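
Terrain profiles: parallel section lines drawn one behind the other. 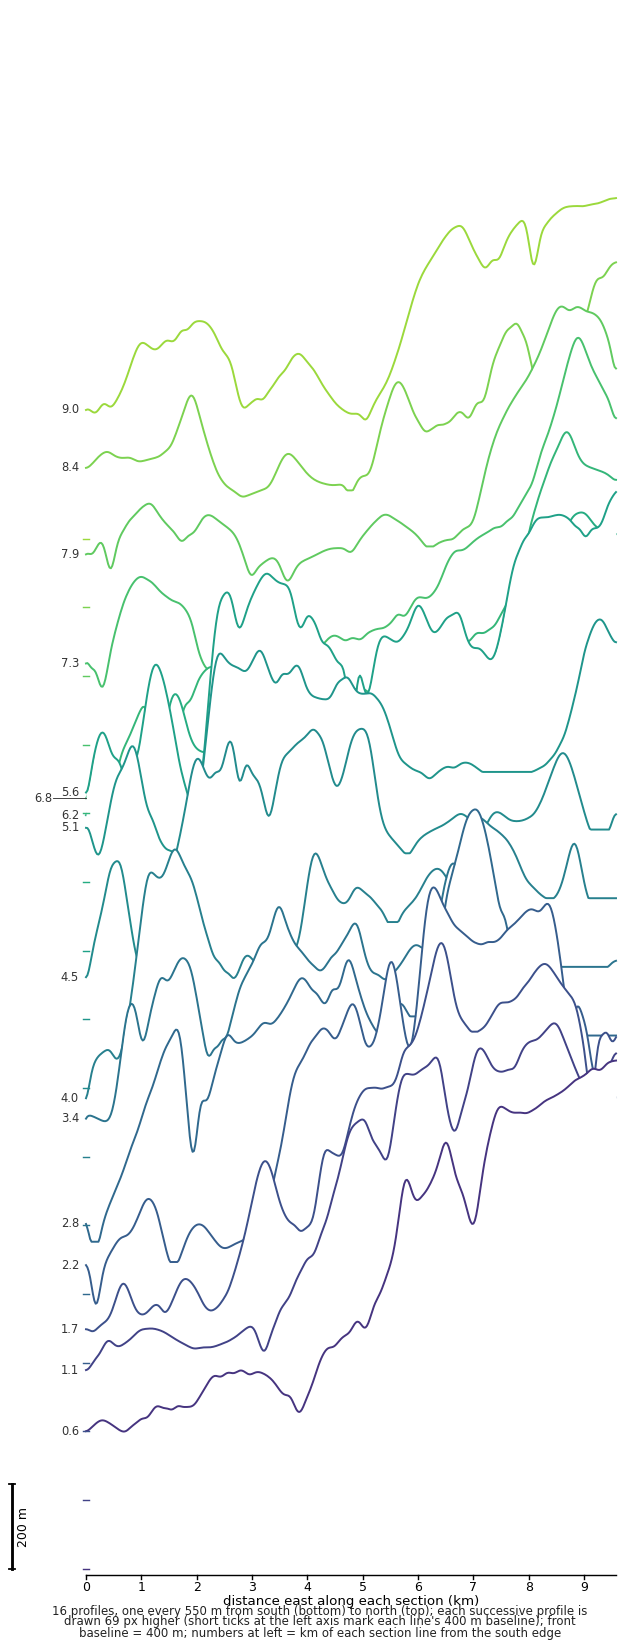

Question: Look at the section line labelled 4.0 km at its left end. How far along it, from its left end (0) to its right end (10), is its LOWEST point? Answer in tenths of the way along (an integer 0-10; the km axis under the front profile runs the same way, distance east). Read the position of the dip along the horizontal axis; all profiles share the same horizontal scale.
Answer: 0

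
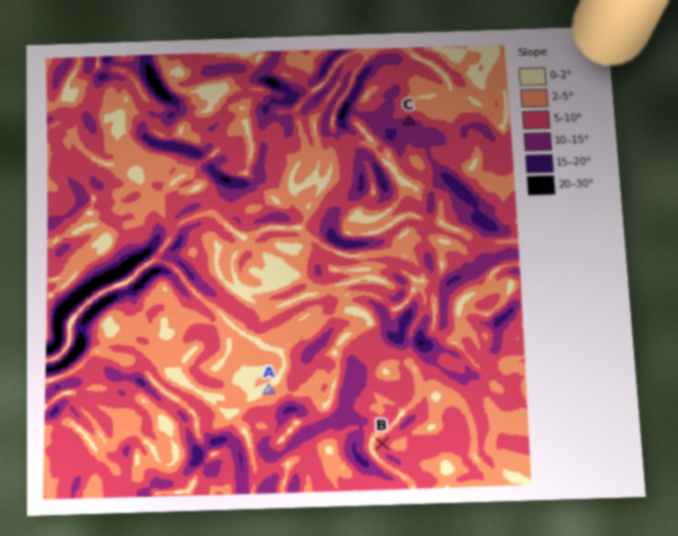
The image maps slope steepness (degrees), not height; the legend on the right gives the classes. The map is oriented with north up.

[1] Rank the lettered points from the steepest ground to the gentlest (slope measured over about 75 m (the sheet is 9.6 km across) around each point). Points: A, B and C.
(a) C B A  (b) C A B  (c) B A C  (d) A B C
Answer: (a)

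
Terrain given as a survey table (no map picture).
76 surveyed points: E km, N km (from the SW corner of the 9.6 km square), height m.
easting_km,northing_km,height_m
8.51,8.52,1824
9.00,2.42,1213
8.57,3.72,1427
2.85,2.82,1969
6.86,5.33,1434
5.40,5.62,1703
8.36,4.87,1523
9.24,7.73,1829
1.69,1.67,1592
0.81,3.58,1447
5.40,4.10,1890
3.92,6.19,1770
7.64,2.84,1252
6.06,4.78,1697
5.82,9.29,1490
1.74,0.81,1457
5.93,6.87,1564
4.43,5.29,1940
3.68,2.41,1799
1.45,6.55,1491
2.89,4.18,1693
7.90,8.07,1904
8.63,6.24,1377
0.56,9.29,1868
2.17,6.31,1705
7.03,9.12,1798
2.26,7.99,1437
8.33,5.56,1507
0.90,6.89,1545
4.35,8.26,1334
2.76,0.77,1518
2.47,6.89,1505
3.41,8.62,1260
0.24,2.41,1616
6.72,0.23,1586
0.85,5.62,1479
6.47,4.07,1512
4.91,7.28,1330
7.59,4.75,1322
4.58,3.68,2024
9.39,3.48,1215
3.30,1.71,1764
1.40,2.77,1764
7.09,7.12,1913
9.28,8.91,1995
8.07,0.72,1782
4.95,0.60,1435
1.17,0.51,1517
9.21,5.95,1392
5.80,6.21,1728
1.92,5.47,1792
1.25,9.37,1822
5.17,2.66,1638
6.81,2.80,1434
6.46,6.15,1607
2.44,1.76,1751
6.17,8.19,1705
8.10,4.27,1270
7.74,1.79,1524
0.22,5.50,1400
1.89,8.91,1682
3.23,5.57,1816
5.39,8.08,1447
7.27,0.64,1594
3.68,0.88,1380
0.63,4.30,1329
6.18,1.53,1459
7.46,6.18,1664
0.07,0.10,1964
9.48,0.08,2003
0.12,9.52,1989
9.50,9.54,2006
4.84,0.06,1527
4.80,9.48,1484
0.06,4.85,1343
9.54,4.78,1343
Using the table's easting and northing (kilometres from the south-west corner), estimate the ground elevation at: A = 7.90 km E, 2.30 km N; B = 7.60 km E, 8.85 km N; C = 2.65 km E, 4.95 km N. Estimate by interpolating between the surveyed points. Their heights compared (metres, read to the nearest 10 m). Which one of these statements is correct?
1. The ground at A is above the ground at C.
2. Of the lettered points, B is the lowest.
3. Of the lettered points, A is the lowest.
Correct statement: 3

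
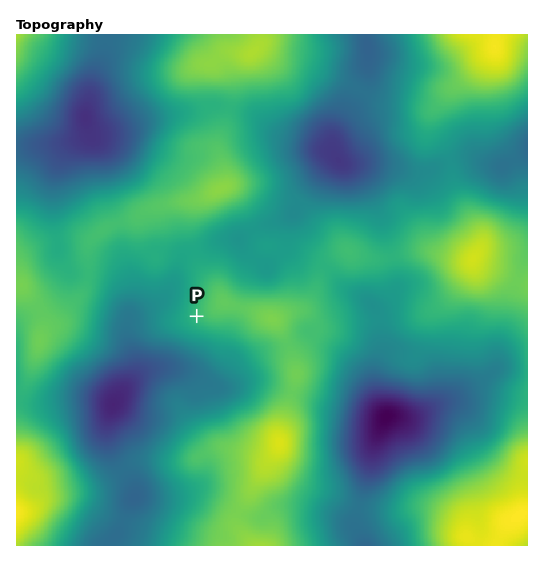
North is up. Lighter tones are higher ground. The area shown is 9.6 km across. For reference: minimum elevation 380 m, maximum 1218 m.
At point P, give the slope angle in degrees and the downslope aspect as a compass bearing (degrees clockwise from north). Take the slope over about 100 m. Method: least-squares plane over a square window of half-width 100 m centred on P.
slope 14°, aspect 251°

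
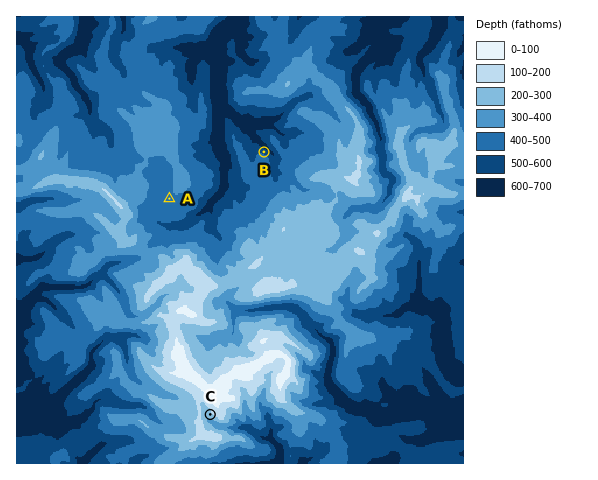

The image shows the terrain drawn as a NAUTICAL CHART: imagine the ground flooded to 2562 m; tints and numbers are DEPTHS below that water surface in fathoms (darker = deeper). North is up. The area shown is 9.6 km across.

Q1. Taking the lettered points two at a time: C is higher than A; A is higher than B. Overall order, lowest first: B A C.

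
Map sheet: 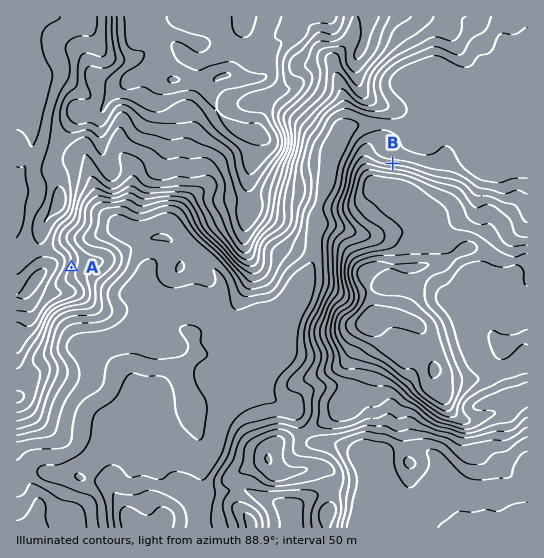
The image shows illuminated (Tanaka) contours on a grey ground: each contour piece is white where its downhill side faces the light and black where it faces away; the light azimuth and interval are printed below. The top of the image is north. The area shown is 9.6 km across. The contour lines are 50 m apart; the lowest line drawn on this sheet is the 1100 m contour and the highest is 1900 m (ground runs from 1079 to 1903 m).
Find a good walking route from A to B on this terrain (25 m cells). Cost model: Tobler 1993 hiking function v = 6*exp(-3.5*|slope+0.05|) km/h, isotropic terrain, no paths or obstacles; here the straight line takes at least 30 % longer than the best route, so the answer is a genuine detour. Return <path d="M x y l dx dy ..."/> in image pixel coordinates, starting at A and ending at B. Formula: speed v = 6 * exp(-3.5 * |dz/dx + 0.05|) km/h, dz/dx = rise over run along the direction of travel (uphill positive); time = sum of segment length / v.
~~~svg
<path d="M71 267l4-4 30-14 24 0 5-3 61 0 24 12 24 24 6 3 6 0 11-6 4-4 8-16 19-18 14-30 6-5 5-3 16-16 11-21 9-9 5-3 3 0 19 9 8 0"/>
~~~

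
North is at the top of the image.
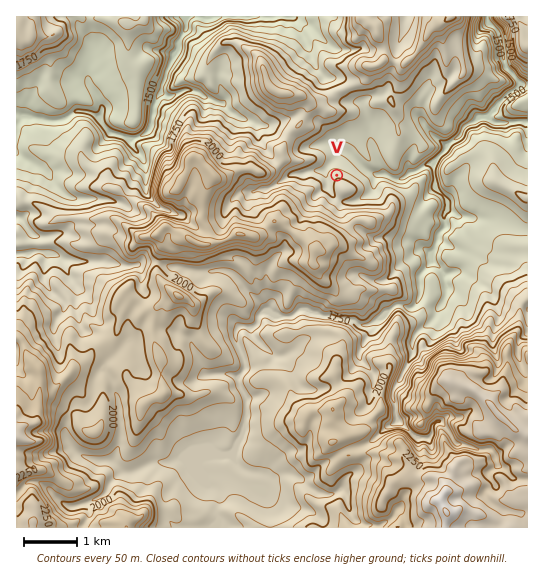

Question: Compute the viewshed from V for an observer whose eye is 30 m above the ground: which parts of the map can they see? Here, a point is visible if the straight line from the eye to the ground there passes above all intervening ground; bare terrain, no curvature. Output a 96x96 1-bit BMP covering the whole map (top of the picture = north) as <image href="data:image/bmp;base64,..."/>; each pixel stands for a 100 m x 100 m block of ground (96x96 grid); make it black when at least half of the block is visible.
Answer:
<image width="96" height="96" href="data:image/bmp;base64,Qk2+BAAAAAAAAD4AAAAoAAAAYAAAAGAAAAABAAEAAAAAAIAEAAATCwAAEwsAAAIAAAAAAAAA////AAAAAAAAAAAAAAAAAAAAAAAAAAAAAAAAAAAAAAAAAAAAAAAAAAAAAAAAAAAAAAAAAAAAAAAAAAAAAAAAAAAAAAAAAAAAAAAAAAAAAAAAAAAAAAAAAAAAAAAAAAAAAAAAAAAAAAAAAAAAAAAAAAAAAAAAAAAAAAAAAAAAAAAAAAAAAAAAAAAAAAAAAAAAAAAAAAAAAAAAAAAAAAAAAAAAAAAAAAAAAAAAAAAAAAAAAAAAAAAAAAAAAAAAAAAAAAAAAAAAAAAAAAAAAAAAAAAAAAAAAAAAAAAAAAAAAAAAAAAAAAAAAAAAAAAAAAAAAAAAAAAAAAAAAAAAAAAAAAAAAAAAAAAAAAAAAAAAAAAAAAAAAAAAAAAAAAAAAAAAAAAAAAAAAAAAAAAAAAAAAAAAAAAAAAAAAAAAAAAAAAAAAAAAAAAAAAAAAAAAAAAAAAAAAAAAAAAAAAAAAAAAAAAAAAAAAAAAAAAAAAAAAAAAAAAAAAAAAAAAAAAAAAAAAAAAAAAAAAAAAAAAAAAAAAAAAAAAAAAAAAAAAAAAAAAAAAAAAAAAAAAAAAAAAAAAAAAAAAAAAAAAAAAAAAAAAAAAAAAAAAAAAAAAAAAAAAAAAAAAAAAAAAAAAAAAAAAAAAAAAAAAAAAAAAAAAAAAAAAAAAAAAAAAAAAAAAAAAAAAAAAAAAAAAAAAAAAAAAAAAAAAAAAAAAAAAAAAAAAAAAAAAAAAAAAAAAAAAAAAAAAAAAAAAAAAAAAAAAAAAAAAAAAAAAAAAAAAAAAAAAAAAAAAAAAAAAAAAAAAAAAAAAAAAAAAAAAAAAAAAAAAAAAAAAAAAAAAAAAAAAAAAAAAAAAAAAAAAAAAAAAAAAAAAAAAAAAAAAAAjgAAAAAAAAAAAAAJngAAAAAAAAAAAAAZfAAAAAMAAAAAAAAv/gAAAB8AAAAAAAB///AAAH8AAAAAEAAf+HwAAf8AAAAAHAA/8A4AD/8AAAAAHgA/8AYAH/8AAAAAD8A/4A4AH/4AAAAAD+A/4A5gP/wAAAAAA8Ef/gxgv+AAAAAABwP5/4xwn8AAAAAAAAP//x8Jj8AAAAAAAAf//34Bz8AAAAAAAA4//+4A/8AAAAAAAAgx/+4Af4AAAAAAAAAwf/4YP4AAAAAAAAA4f/8YH4AAAAAAAAA///8QBwAAAAAAAAAf//8ABwAAAAAAAAAP//8AgAAAAAAAAAAH//8BAAAAAAAAAAAD//+DAAAAAAAAAAAD//8GAAcAAAAAAAADwH8GAA8AAAAAAAB/AH4GAA8AAAAAAAD+AGwHAAcAAAAAAAHgB/wHgAEAAAAAAAAAA//HwAAAAAAAAAAAAP/D+CAAAAAAAAAAAf/D8AAAAAAAAAAAA//D8AEAAAAAAAAAA//jsAMAAAAAAAAAAAb/sAMAAAAAAAAAAAAfkAcAAAAAAAAAAAAPgAcAAAAAAAAAAAAPgAcAAAAAAAAAAAAPAAIAAAAAAAAAAAADgAIAAAAAAAAAAYADwAIAAAAAAAAAA8AB8AYAAAAAAAAAA4AAYAQ="/>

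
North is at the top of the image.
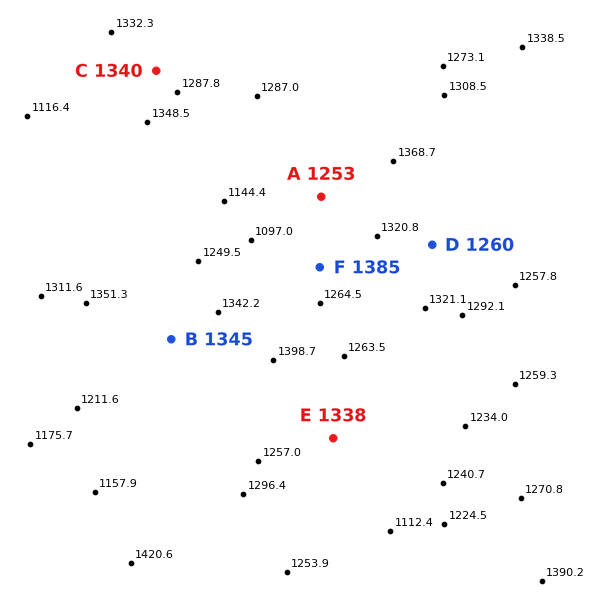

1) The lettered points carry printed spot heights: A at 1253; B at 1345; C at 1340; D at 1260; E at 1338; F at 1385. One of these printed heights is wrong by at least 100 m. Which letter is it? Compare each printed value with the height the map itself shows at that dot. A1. F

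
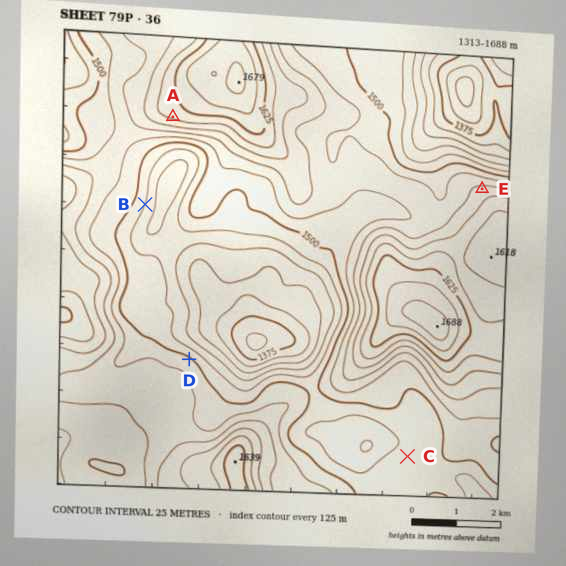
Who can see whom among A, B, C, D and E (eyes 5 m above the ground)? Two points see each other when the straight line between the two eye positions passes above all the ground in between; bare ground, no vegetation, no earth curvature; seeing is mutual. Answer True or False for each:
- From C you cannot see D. True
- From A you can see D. True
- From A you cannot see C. True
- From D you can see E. False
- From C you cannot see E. True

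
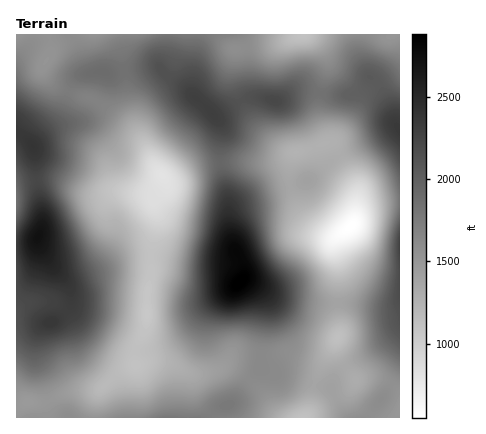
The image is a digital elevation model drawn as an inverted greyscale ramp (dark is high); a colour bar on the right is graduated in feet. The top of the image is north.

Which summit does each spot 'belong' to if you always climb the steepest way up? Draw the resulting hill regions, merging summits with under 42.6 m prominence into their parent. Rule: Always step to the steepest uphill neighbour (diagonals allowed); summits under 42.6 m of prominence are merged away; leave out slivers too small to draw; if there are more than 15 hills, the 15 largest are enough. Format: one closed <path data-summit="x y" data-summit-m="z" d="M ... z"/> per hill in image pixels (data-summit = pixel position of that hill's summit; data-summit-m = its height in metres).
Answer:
<path data-summit="240 282" data-summit-m="879" d="M330 142l-22 8-14 2-20 10-58 1-22 5-22 12-8-2 1 8-11 14 3 24-6 26 0 26-4 16 0 30-12 28 1 15 12-4 10 0 38 13 30-7 6 1 18 12 34 38 116 0 0-26-12-10-10-4-22 2-14-18-5-12-1-8 4-10 0-10-2-8 0-48-4-14 0-12 20-18 3-34-12-24z"/><path data-summit="38 238" data-summit-m="827" d="M50 179l-34 5 0 224 10-6 18 1 26-11 30-3 18-16 18-9 0-18 8-14 3-10 0-30 4-16 0-26 6-26-3-18 2-10-6-2-30-3-24 3-10-2-22-10z"/><path data-summit="212 114" data-summit-m="704" d="M306 34l-190 0 6 22 5 42 6 22 26 52 7 7 6 1 22-12 10-3 22-3 48 0 20-10 14-2 18-7 0-7-7-22 0-16 8-28 0-10-9-16z"/><path data-summit="32 146" data-summit-m="732" d="M48 34l-32 0 0 150 34-5 12 2 24 11 10 2 24-3 38 4 6-7 1-8-31-50-36-28-34-12-8-4-11-10-3-8 9-16z"/><path data-summit="400 130" data-summit-m="718" d="M400 34l-94 0 12 10 9 16 0 10-8 28 0 16 7 22 0 6 4 0 5 4 20 36 2 6-1 31 2-5 12-9 30-5z"/><path data-summit="400 246" data-summit-m="695" d="M400 201l-18 1-18 6-6 6-5 10-19 16 0 12 4 14 0 48 2 8 0 10-4 10 2 12 18 26 22-2 10 4 12 9z"/><path data-summit="168 418" data-summit-m="545" d="M158 361l-10 0-16 5-18 10-16 18-3 24 188 0-33-38-18-12-6-1-30 7z"/>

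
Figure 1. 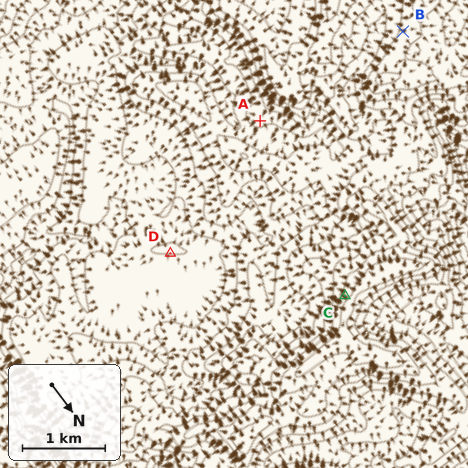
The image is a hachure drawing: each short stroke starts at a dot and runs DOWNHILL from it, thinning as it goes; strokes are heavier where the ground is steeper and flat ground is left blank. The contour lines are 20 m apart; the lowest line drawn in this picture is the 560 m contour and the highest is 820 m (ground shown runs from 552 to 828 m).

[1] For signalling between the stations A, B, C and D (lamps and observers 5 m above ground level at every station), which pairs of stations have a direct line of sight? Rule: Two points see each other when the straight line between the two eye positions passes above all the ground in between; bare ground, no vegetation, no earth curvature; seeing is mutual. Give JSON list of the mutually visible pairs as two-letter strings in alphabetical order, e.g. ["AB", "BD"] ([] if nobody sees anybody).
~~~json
["AC", "CD"]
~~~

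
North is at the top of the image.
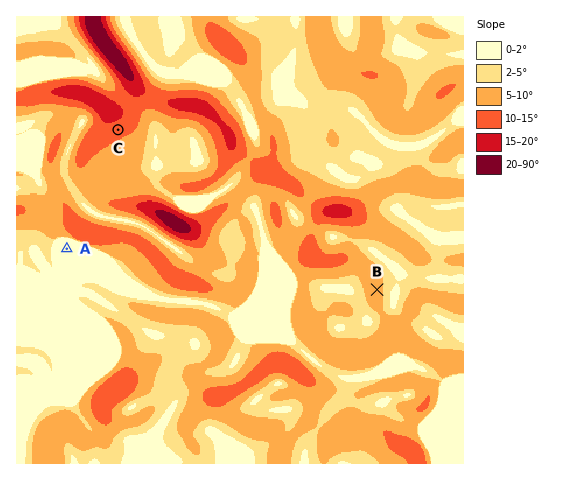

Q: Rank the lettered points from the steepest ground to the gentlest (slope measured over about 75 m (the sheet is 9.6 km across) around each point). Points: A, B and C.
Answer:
C B A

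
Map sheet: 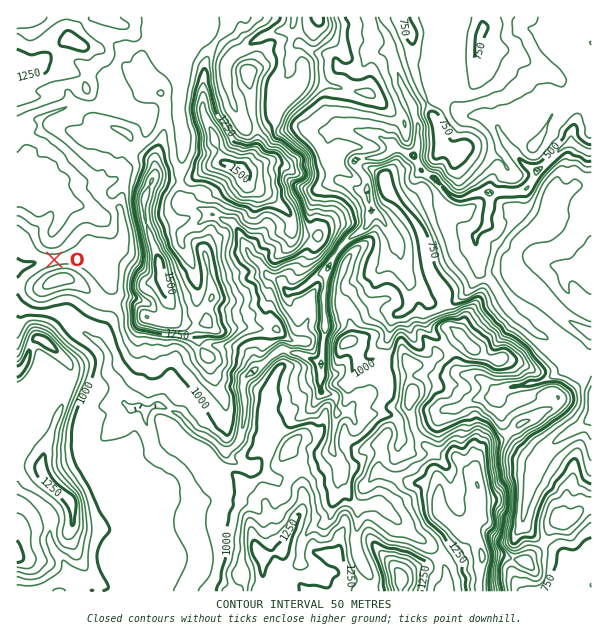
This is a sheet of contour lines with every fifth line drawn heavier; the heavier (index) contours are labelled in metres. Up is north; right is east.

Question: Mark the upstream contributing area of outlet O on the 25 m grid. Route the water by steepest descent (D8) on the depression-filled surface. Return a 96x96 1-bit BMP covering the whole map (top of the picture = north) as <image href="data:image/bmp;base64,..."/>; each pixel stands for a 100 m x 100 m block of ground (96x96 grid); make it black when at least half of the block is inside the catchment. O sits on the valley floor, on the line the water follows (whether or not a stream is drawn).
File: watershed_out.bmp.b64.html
<image width="96" height="96" href="data:image/bmp;base64,Qk2+BAAAAAAAAD4AAAAoAAAAYAAAAGAAAAABAAEAAAAAAIAEAAATCwAAEwsAAAIAAAAAAAAA////AAAAAAAAAAAAAAAAAAAAAAAAAAAAAAAAAAAAAAAAAAAAAAAAAAAAAAAAAAAAAAAAAAAAAAAAAAAAAAAAAAAAAAAAAAAAAAAAAAAAAAAAAAAAAAAAAAAAAAAAAAAAAAAAAAAAAAAAAAAAAAAAAAAAAAAAAAAAAAAAAAAAAAAAAAAAAAAAAAAAAAAAAAAAAAAAAAAAAAAAAAAAAAAAAAAAAAAAAAAAAAAAAAAAAAAAAAAAAAAAAAAAAAAAAAAAAAAAAAAAAAAAAAAAAAAAAAAAAAAAAAAAAAAAAAAAAAAAAAAAAAAAAAAAAAAAAAAAAAAAAAAAAAAAAAAAAAAAAAAAAAAAAAAAAAAAAAAAAAAAAAAAAAAAAAAAAAAAAAAAAAAAAAAAAAAAAAAAAAAAAAAAAAAAAAAAAAAAAAAAAAAAAAAAAAAAAAAAAAAAAAAAAAAAAAAAAAAAAAAAAAAAAAAAAAAAAAAAAAAAAAAAAAAAAAAAAAAAAAAAAAAAAAAAAAAAAAAAAAAAAAAAAAAAAAAAAAAAAAAAAAAAAAAAAAAAAAAAAAAAAAAAAAAAAAAAAAAAAAAAAAAAAAAAAAAAAAAAAAAAAAAAAAAAAAAAAAAAAAAAAAAAAAAAAAAAAAAAAAAAAAAAAAAAAAAAAAAAAAAAAAAAAAAAAAAAAAAAAAAAAAAAAAAAAAAAAAAAAAAAAAAAAAAAAAAAAAAAAAAAAAAAAAAAAAHAAAAAAAAAAAAAAAfAAAAAAAAAAAAAAA/AAAAAAAAAAAAAA//AAAAAAAAAAAAAB/+AAAAAAAAAAAAAD/+AAAAAAAAAAAAAP/8AAAAAAAAAAAAB//8AAAAAAAAAAAAD//8AAAAAAAAAAAAD//8AAAAAAAAAAAAD//8AAAAAAAAAAAAD//4AAAAAAAAAAAAD//4AAAAAAAAAAAAD//4AAAAAAAAAAAAD//wAAAAAAAAAAAAD//wAAAAAAAAAAAAB//wAAAAAAAAAAAAB//wAAAAAAAAAAAAA//gAAAAAAAAAAAAA//gAAAAAAAAAAAAB//gAAAAAAAAAAAAB//wAAAAAAAAAAAD///wAAAAAAAAAAAD///4AAAAAAAAAAAD///4AAAAAAAAAAAD///4AAAAAAAAAAAD///4AAAAAAAAAAAD///4AAAAAAAAAAAD///8AAAAAAAAAAAD///8AAAAAAAAAAAD///8AAAAAAAAAAAD///+AAAAAAAAAAAD///+AAAAAAAAAAAD///+AAAAAAAAAAAD///+AAAAAAAAAAAD///+AAAAAAAAAAAD///+AAAAAAAAAAAD///8AAAAAAAAAAAD///4AAAAAAAAAAAD///4AAAAAAAAAAAD///wAAAAAAAAAAAD///gAAAAAAAAAAAD///gAAAAAAAAAAAAP//gAAAAAAAAAAAAD//gAAAAAAAAAAAAB//gAAAAAAAAAAAAA//AAAAAAAAAAAAAAf/AAAAAAAAAAAAAAP+AAAAAAAAAAAAAAH8AAAAAAAAAAAAAADgAAAAAAAAAAAAA="/>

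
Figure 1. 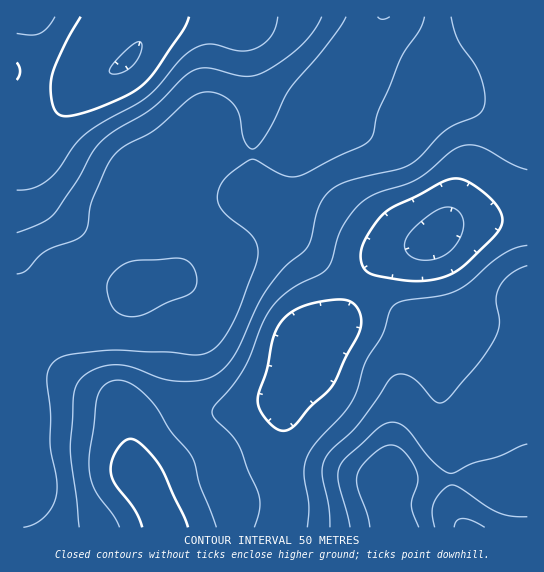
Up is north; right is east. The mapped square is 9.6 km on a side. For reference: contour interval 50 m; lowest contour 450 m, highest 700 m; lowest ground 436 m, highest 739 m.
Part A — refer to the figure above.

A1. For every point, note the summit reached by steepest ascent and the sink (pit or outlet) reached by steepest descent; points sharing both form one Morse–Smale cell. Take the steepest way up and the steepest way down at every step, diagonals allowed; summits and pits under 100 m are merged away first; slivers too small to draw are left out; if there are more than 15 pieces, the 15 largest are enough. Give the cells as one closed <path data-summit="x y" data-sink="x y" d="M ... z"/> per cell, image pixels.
<path data-summit="145 283" data-sink="439 235" d="M527 16l-145 0-14 22-21 25-7 15-9 36-12 19-12 10-24 9-40 3-21-4-27-11-25 27-11 6-26 9-16 27-1 24 9 32 18 20-20 14-68 34-21 8-18-2 1 189 271-1 1-28-8-36 2-64 29-58 19-12 8-7 28-49 10-12 12-8 9-4 33-6 18-18 12-4 67-2z"/><path data-summit="389 474" data-sink="439 235" d="M527 220l-66 1-12 4-18 18-33 6-9 4-12 8-10 12-28 49-8 7-19 12-29 58-2 64 8 36 0 29 239-1z"/><path data-summit="145 283" data-sink="127 61" d="M381 16l-230 0-6 17-12 21-12 13-39 18-19 22-23 35-10 10-14 3 0 183 7 3 11 0 12-4 77-38 20-14-18-20-9-32 1-24 18-29 18-4 17-9 25-27 38 13 28 2 29-4 23-12 18-25 9-36 7-15 21-25z"/><path data-summit="389 474" data-sink="127 61" d="M150 16l-134 1 1 138 13-3 10-10 23-35 19-22 39-18 12-13 12-21z"/>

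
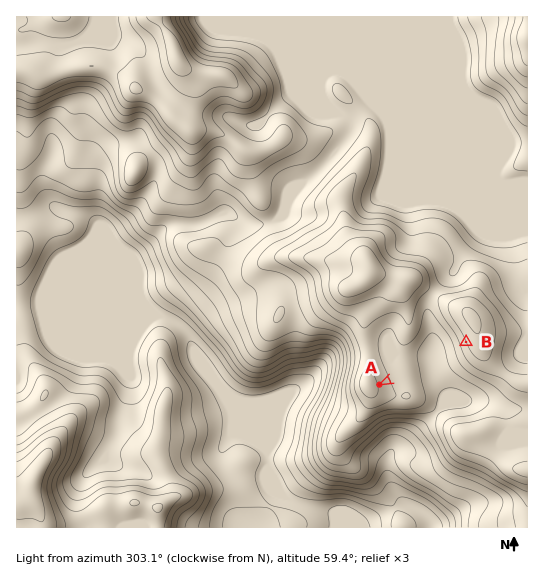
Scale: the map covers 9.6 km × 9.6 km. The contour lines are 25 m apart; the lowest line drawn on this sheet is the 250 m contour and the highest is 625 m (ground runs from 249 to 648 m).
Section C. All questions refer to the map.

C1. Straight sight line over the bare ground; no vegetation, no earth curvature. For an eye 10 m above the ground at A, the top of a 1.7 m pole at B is visible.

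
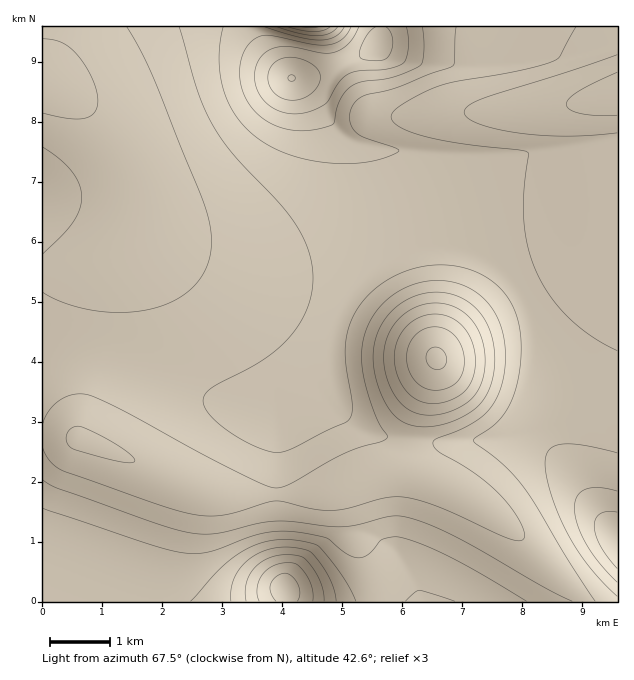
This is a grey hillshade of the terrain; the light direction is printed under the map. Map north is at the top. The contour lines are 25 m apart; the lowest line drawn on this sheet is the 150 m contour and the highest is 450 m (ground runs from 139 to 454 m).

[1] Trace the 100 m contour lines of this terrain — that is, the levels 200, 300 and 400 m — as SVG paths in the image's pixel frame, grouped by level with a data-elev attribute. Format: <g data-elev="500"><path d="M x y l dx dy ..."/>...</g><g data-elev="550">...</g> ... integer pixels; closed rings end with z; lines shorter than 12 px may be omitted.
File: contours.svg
<g data-elev="200"><path d="M246 601l0-18 3-7 5-8 7-6 8-4 18-3 15 2 9 8 10 18 3 18"/><path d="M292 100l-9-2-8-4-5-7-2-8 1-7 4-8 6-4 8-3 11 1 12 5 7 6 3 7-2 9-6 8-10 6z"/><path d="M386 27l5 6 2 7-1 9-4 8-4 3-5 1-17-2-3-4 2-9 7-13 8-6"/></g><g data-elev="300"><path d="M595 601l-27-40-32-55-13-20-20-21-30-24 2-3 22-15 12-17 8-24 4-28-2-27-7-23-14-18-19-13-15-5-13-3-15 0-17 2-15 5-15 7-13 9-11 10-13 20-6 19 0 24 6 47-1 9-6 6-55 26-15 4-16-5-20-10-20-14-11-12-4-6-1-6 1-4 4-5 9-6 33-17 16-10 16-13 13-14 9-15 6-15 3-15 0-15-6-24-13-25-17-21-44-47-22-31-14-33-18-63"/><path d="M43 480l15 8 91 33 29 9 19 4 23-1 36-9 16-3 18 0 51 6 17-2 33-9 16 1 21 7 27 13 87 49 30 15"/><path d="M277 27l22 6 18 3 12-3 9-6"/><path d="M576 27l-15 28-5 5-32 10-67 11-20 6-17 7-21 12-6 6-2 6 4 6 8 5 24 8 37 7 54 6 10 3-4 39 0 28 4 27 9 26 14 24 18 21 23 18 25 15"/></g><g data-elev="400"><path d="M428 403l17-1 16-8 9-10 5-15-1-20-7-17-12-12-15-6-15 1-15 8-10 13-5 15 1 18 7 17 10 11z"/></g>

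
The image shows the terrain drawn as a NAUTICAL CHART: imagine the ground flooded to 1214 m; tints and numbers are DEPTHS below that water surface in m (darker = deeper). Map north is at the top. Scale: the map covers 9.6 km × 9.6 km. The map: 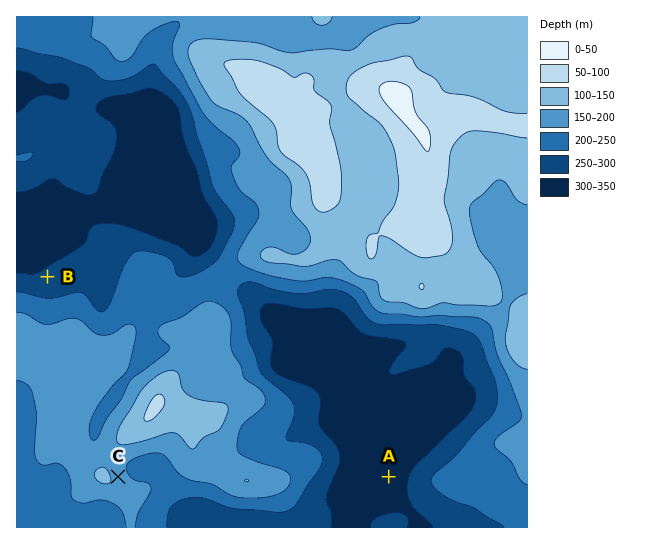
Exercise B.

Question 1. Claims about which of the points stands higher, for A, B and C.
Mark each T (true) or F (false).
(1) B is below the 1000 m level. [T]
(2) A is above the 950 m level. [F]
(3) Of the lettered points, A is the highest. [F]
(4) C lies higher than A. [T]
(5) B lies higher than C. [F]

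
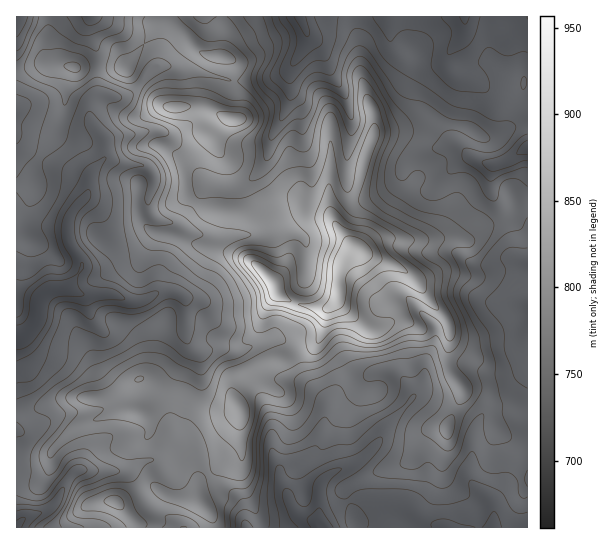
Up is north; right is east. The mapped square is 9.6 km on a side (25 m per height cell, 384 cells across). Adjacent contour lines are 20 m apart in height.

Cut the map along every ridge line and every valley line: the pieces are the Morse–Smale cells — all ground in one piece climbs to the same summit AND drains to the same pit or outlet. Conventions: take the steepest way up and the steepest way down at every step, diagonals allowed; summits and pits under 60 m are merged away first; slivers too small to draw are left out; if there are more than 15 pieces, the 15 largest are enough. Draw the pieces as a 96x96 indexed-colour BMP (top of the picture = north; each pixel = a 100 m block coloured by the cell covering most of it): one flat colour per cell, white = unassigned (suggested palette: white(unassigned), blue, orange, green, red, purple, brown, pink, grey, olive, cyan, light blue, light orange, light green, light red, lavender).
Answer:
<image width="96" height="96" href="data:image/bmp;base64,Qk12EgAAAAAAAHYAAAAoAAAAYAAAAGAAAAABAAQAAAAAAAASAAATCwAAEwsAABAAAAAAAAAA////ALR3HwAOf/8ALKAsACgn1gC9Z5QAS1aMAMJ34wB/f38AIr28AM++FwDox64AeLv/AIrfmACWmP8A1bDFAEREREREREREREREVVVVVVVVVVIiIiIiIiIiIiIiIiIiIiIiIiIiIiIiIiIiIiIiIkREREREREREREREVVVVVVVVVVIiIiIiIiIiIiIiIiIiIiIiIiIiIiIiIiIiIiIiIkRERERERERERERFVVVVVVVVVSIiIiIiIiIiIiIiIiIiIiIiIiIiIiIiIiIiIiIiIkRERERERERERERVVVVVVVVVVSIiIiIiIiIiIiIiIiIiIiIiIiIiIiIiIiIiIiIiIkREREREREREREVVVVVVVVVVUiIiIiIiIiIiIiIiIiIiIiIiIiIiIiIiIiIiIiIiIkRERERERERERERVVVVVVUREIiIiIiIiIiIiIiIiIiIiIiIiIiIiIiIiIiIiIiIiIkREREREREREREREVVVUREREIiIiIiIiIiIiIiIiIiIiIiIiIiIiIiIiIiIiIiIiIkRERERERERERERERFVEREREIiIiIiIiIiIiIiIiIiIiIiIiIiIiIiIiIiIiIiIiIkREREREREREREREREREREREIiIiIiIiIiIiIiIiIiIiIiIiIiIiIiIiIiIiIiIiIkREREREREREREREREREREREQiIiIiIiIiIiIiIiIiIiIiIiIiIiIiIiIiIiIiIiIhERFERERERERERERERERERERCIiIiIiIiIiIiIiIiIiIiIiIiIiIiIiIiIiIiIiIhEREUREREREREREREREREREREQiIiIiIiIiIiIiIiIiIiIiIiIiIiIiIiIiIiIiIhEREURERERERERERERERERERERCIiIiIiIiIiIiIiIiIiIiIiIiIiIiIiIiIiIiIhERERRERERERERERERERERERERERCIiIiIiIiIiIiIiIiIiIiIiIiIiIiIiIiIiIhERERRERERERERERERERERERERERCIiIiIiIiIiIiIiIiIiIiIiIiIiIiIiIiIiIhERERFERERERERERERERERERERERCIiIiIiIiIiIiIiIiIiIiIiIiIiIiIiIiIiIhEREREURERERERERERERERERERERCIiIiIiIiIiIiIiIiIiIiIiIiIiIiIiIiIiIhERERERRERERERERERERERERERERCIiIiIiIiIiIiIiIiIiIiIiIiIiIiIiIiIiIhERERERFERERERERERERERERERERCIiIiIiIiIiIiIiIiIiIiIiIiIiIiIiIiIiIhERERERERRERERERERERERERERERCIiIiIiIiIiIiIiIiIiIiIiIiIiIiIiIiIiIhEREREREREURERERERERERERERERCIiIiIiIiIiIiIiIiIiIiIiIiIiIiIiIiIiIhEREREREREREURERERERERERERERCIiIiIiIiIiIiIiIiIiIiIiIiIiIiIiIiIiIhERERERERERERERFEREREREREQRFCIiIiIiIiIiIiIiIiIiIiIiIiIiIiIiIiIiIhERERERERERERERFEREREREEREREiIiIiIiIiIiIiIiIiIiIiIiIiIiIiIiIiIiIhERERERERERERERFERERERBEREREiIiIiIiIiIiIiIiIiIiIiIiIiIiIiIiIiIiIhERERERERERERERFEREQREREREREiIiIiIiIiIiIiIiIiIiIiIiIiIiIiIiIiIiIhERERERERERERERFERBEREREREREiIiIiIiIiIiIiIiIiIiIiIiIiIiIiIiIiIiIhERERERERERERERFEEREREREREREiIiIiIiIiIiIiIiIiIiIiIiIiIiIiIiIiIiIhERERERERERERERERERERERERERESIiIiIiIiIiIiIiIiIiIiIiIiIiIiIiIiIiIhEREREREREREREREREREREREREREREiIiIiIiIiIiIiIiIiIiIiIiIiIiIiIiIiIhERERERERERERERERERERERERERERERIiIiIiIiIiIiIiIiIiIiIiIiIiIiIiIiIhERERERERERERERERERERERERERERERESIiIiIiIiIiIiIiIiIiIiIiIiIiIiIiIhEREREREREREREREREREREREREREREREREREiIiIiIiIiIiIiIiIiIiIiIiIiIiIhERERERERERERERERERERERERERERERERERERIiIiIiIiIiIiIiIiIiIiIiIiIiIhEREREREREREREREREREREREREREREREREREREiIiIiIiIiIiIiIiIiIiIiIiIiIhERERERERERERERERERERERERERERERERERERESIiIiIiIiIiIiIiIiIiIiIiIiIhERERERERERERERERERERERERERERERERERERESIiIiIiIiIiIiIiIiIiIiIiIiIhERERERERERERERERERERERERERERERERERERERIiIiIiIiIiIiIiIiIiIiIiIiIhERERERERERERERERERERERERERERERERERERERIiIiIiIiIiIiIiIiIiIiIiIiIhERERERERERERERERERERERERERERERERERERERIiIiIiIiIiIiIiIiIiIiIiIiIhERERERERERERERERERERERERERERERERERERERIiIiIiIiIiIiIiIiIiIiIiIiIhEREREREREREREREREREREREREREREREREREREREiIiIiIiIiIiIiIiIiIiIiIiIhERERERERERERERERERERERERERERERERERERERESIiIiIiIiIiIiIiIiIiIiIiIhERERERERERERERERERERERERERERERERERERERESIiIiIiIiIiIiIiIiIiIiIiIhERERERERERERERERERERERERERERERERERERERERIiIiIiIiIiIiIiIiIiIiIiIhERERERERERERERERERERERERERERERERERERERERIiIiIiIiIiIiIiIiIiIiIiIhERERERERERERERERERERERERERERERERERERERERIiIiIiIiIiIiIiIiIiIiIiIhERERERERERERERERERERERERERERERERERERERERIiIiIiIiIiIiIiIiIiIiIiIhERERERERERERERERERERERERERERERERERERERERIiIiIiIiIiIiIiIiIiIiIiIhERERERERERERERERERERERERERERERERERERERERIiIiIiIiIiIiIiIiIiIiIiIhEREREREREREREREREREREREREREREREREREREREREiIiIiIiIiIiIiIiIiIiIiIhEREREREREREREREREREREREREREREREREREREREREiIiIiIiIiIiIiIiIiIiIiIhERERERERERERERERERERERERERERERERERERERERETMyIiIiIiIiIiIiIiIiIiIhEREREREREREREREREREREREREREREREREREREREREzMzIiIiIiIiIiIiIiIiIiIhEREREREREREREREREREREREREREREREREREREREREzMzMzMzMzMzMyMzIiIiIiIhERERERERERERERERERERERERERERERERERERERERMzMzMzMzMzMzMzMzMyIiIiIhERERERERERERERERERERERERERERERERERERERETMzMzMzMzMzMzMzMzMzIiIiIhERERERERERERERERERERERERERERERERERERERETMzMzMzMzMzMzMzMzMzMyIiIhEREREREREREREREREREREREREREREREREREREzMzMzMzMzMzMzMzMzMzMzMzMiIhERERERERERERERERERERERERMzMzMRERERETMzMzMzMzMzMzMzMzMzMzMzMzMiIhERERERERERERERERERERERMzMzMzMzEREREzMzMzMzMzMzMzMzMzMzMzMzMzMyIhERERERERERERERERERERETMzMzMzMzMzEREzMzMzMzMzMzMzMzMzMzMzMzMzMzIhEREREREREREREREREREREzMzMzMzMzMzMzMzMzMzMzMzMzMzMzMzMzMzMzMzMzMxEREREREREREREREREREREzMzMzMzMzMzMzMzMzMzMzMzMzMzMzMzMzMzMzMzMzMxEREREREREREREREREREREzMzMzMzMzMzMzMzMzMzMzMzMzMzMzMzMzMzMzMzMzMxEREREREREREREREREREREzMzMzMzMzMzMzMzMzMzMzMzMzMzMzMzMzMzMzMzMzMxEREREREREREREREREREREzMzMzMzMzMzMzMzMzMzMzMzMzMzMzMzMzMzMzMzMzMxEREREREREREREREREREREzMzMzMzMzMzMzMzMzMzMzMzMzMzMzMzMzMzMzMzMzMxEREREREREREREREREREREzMzMzMzMzMzMzMzMzMzMzMzMzMzMzMzMzMzMzMzMzMxERERERERERERERERERERETMzMzMzMzMzMzMzMzMzMzMzMzMzMzMzMzMzMzMzMzMxERERERERERERERERERERERMzMzMzMzMzMzMzMzMzMzMzMzMzMzMzMzMzMzMzMzMxEREREREREREREREREREREREzMzMzMzMzMzMzMzMzMzMzMzMzMzMzMzMzMzMzMzMxERERERERERERERERERERERETMzMzMzMzMzMzMzMzMzMzMzMzMzMzMzMzMzMzMzMxERERERERERERERERERERERETMzMzMzMzMzMzMzMzMzMzMzMzMzMzMzMzMzMzMzMxERERERERERERERERERERERERMzMzMzMzMzMzMzMzMzMzMzMzMzMzMzMzMzMzMzMxEREREREREREREREREREREREREzMzMzMzMzMzMzMzMzMzMzMzMzMzMzMzMzMzMzMxERERERERERERERERERERERERETMzMzMzMzMzMzMzMzMzMzMzMzMzMzMzMzMzMzMxERERERERERERERERERERERERERMzMzMzMzMzMzMzMzMzMzMzMzMzMzMzMzMzMzMxERERERERERERERERERERERERERMzMzMzMzMzMzMzMzMzMzMzMzMzMzMzMzMzMzMxERERERERERERERERERERERERERMzMzMzMzMzMzMzMzMzMzMzMzMzMzMzMzMzMzMxEREREREREREREREREREREREREREzMzMzMzMzMzMzMzMzMzMzMzMzMzMzMzMzMzMxEREREREREREREREREREREREREREzMzMzMzMzMzMzMzMzMzMzMzMzMzMzMzMzMzMxEREREREREREREREREREREREREREzMzMzMzMzMzMzMzMzMzMzMzMzMzMzMzMzMzMxEREREREREREREREREREREREREREzMzMzMzMzMzMzMzMzMzMzMzMzMzMzMzMzMzMxEREREREREREREREREREREREREREzMzMzMzMzMzMzMzMzMzMzMzMzMzMzMzMzMzMxEREREREREREREREREREREREREREzMzMzMzMzMzMzMzMzMzMzMzMzMzMzMzMzMzM3dxEREREREREREREREREREREREREzMzMzMzMzMzMzMzMzMzMzMzMzMzMzMzMzMzM3d3dxERERERERERERERERERERERMzMzMzMzMzMzMzMzMzMzMzMzMzMzMzMzMzMzM3d3dxERERERERERERERERERERETMzMzMzMzMzMzMzMzMzMzMzMzMzMzMzMzMzMzM3d3cRERERERERERERERERERZmZjMzMzMzMzMzMzMzMzMzMzMzMzMzMzMzMzMzMzM3d3cREREREREREREREREREWZmZjMzMzMzMzMzMzMzMzMzMzMzMzMzMzMzMzMzMzM3d3dxERERERERERERERERFmZmZjMzMzMzMzMzMzMzMzMzMzMzMzMzMzMzMzMzMzM3d3dxERERERERERERERERZmZmZjMzMzMzMzMzMzMzMzMzMzMzMzMzMzMzMzMzMzM3d3dxEREREREREREREREWZmZmZjMzMzMzMzMzMzMzMzMzMzMzMzMzMzMzMzMzMzM3d3dxERERERERERERERZmZmZmZjMzMzMzMzMzMzMzMzMzMzMzMzMzMzMzMzMzMzM3d3dxERERERERERERERZmZmZmZjMzMzMzMzMzMzMzMzMzMzMzMzMzMzMzMzMzMzMw=="/>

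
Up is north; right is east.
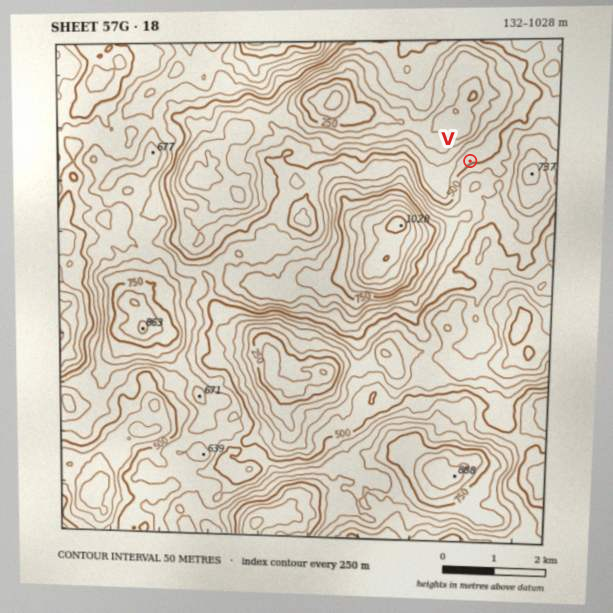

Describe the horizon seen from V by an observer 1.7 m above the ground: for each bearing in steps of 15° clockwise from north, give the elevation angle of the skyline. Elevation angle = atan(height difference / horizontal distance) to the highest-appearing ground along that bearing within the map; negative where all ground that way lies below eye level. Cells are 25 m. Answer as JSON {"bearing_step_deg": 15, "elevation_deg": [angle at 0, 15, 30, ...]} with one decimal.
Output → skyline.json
{"bearing_step_deg": 15, "elevation_deg": [-1.1, 0.8, 1.4, 2.5, 4.2, 7.0, 9.6, 11.6, 9.7, 10.1, 12.5, 14.6, 14.3, 11.2, 11.5, 17.0, 13.6, 7.6, 3.0, 1.4, 4.3, 0.1, 0.7, 0.1]}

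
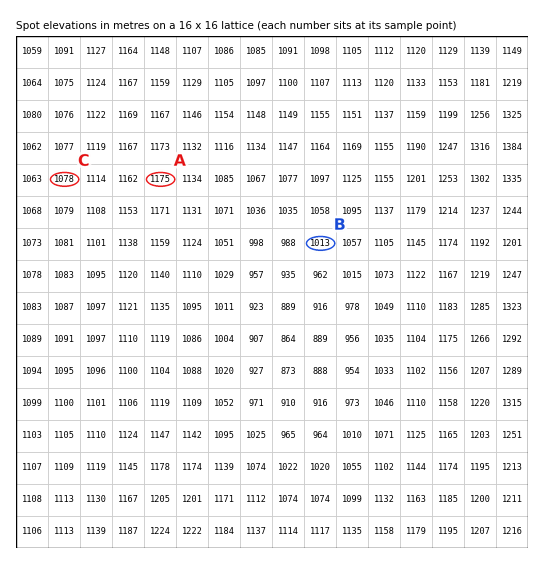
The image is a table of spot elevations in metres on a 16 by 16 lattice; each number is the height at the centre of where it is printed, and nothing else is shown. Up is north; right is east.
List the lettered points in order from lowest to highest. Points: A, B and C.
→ B C A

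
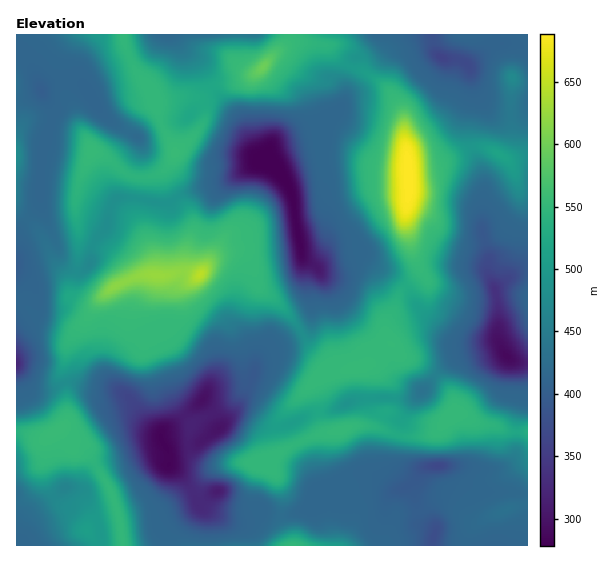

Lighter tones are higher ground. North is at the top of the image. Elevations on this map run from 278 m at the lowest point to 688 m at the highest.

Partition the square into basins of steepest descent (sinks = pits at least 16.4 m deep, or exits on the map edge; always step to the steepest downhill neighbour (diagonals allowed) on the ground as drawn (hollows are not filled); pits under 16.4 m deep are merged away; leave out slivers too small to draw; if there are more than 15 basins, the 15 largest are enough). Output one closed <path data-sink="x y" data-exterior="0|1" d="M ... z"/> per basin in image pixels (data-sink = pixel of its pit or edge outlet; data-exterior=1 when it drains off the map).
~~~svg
<path data-sink="262 163" data-exterior="0" d="M307 42l-13 0-7 3-30 28-24 10-20 3-11 11-23 0-21 4-3 3 5 17 15 30-4 12-10 10-16 5-12-1-11-6-16-14-15-7-14 39-1 30 4 17 5 5 28 13 8 9 10 16 18-5 20 1 12-4 18 4 8-10 12-10 10-2 10 0 6 2 8 13 7 20 23 19 16 20 13 22 15 14 2 8 6 2 31-7 3-3 2-9 14-11 4 0-4-7 0-12 10-15 5-17 19-17 1-8-7-12-8-32 0-12 4-16 0-20-5-36 0-20-5-14-16-20-18-14-16-5-8-5-14-16z"/><path data-sink="506 356" data-exterior="0" d="M479 146l-9 1-31 15-29 3-2 2 1 28-4 16 0 12 7 28 8 16 0 5-20 20-5 17-10 15 0 12 3 5 17 17 21 9 21 20 8 16-2 11 9 0 13 8 22 4 10 5 20 0 1-274-21 2-12-8z"/><path data-sink="165 445" data-exterior="0" d="M149 274l-20 5-16 8-17 16-9 16-15 16-5 10-2 15-2 5 0 11 4 11 1 32-8 12 11 15 12 4 9 9 20 34 7 26 42-8 22-16 10-4 18-21 13-5-22-2-8-5-5-7-1-12 3-16-19-26-8-28-24-56 13-37z"/><path data-sink="438 465" data-exterior="0" d="M462 414l-11 0-14 17-11 4-27 0-26-9-20 0-14 5-21 3-32 15-19 12 0 2 9 12 4 10 3 11-2 27 7 13 1 8 2 2 94 0 8-25 6-7 18-1 18-12 14-2 8 4 14 18 8 2-8 6-4 8 0 9 60 0 1-114-21-1-10-5-22-4z"/><path data-sink="42 91" data-exterior="0" d="M122 34l-106 1 0 174 25 26 10 21 16 23 4 17 14 7 10-2-9 0-11-9 4-32-3-64 5-21 10-25 11 5 9-1 10-11 19-34 6-4 9-2-4-14-14-16-6-12z"/><path data-sink="442 57" data-exterior="0" d="M527 34l-236 0-2 6-6 7 11-5 33 3 14 16 8 5 16 5 18 14 12 14 9 20 0 20 5 27 30-4 36-16 20 5 12 8 21-3z"/><path data-sink="203 399" data-exterior="0" d="M183 271l-14 4-15 0-13 30-1 8 24 56 8 28 19 26-3 16 1 12 5 7 12 7 60-3 15-11-4-16 0-14 15-17-10-2-16-12-21-10-4-32-13-27-5-22-24-24z"/><path data-sink="17 363" data-exterior="1" d="M17 210l-1 221 21 7 8 0 14-8 9-11-1-32-4-11 0-11 2-5 2-15 5-10 15-16 12-19-1-2 1 1 14-12 18-8-10-16-8-9-28-13-6-7-4 58 11 9 10-1-6 3-5 0-10-4-4-3-4-17-16-23-10-21z"/><path data-sink="17 545" data-exterior="1" d="M59 430l-14 8-8 0-11-5-10-1 0 113 106 1-1-18-4-19-12-29-13-21-9-9-12-4z"/><path data-sink="218 491" data-exterior="0" d="M266 462l-25 0-24 5-7 4-17 20-10 4-22 16-39 7-2 9 3 18 167 1-2-10-7-13 2-27-3-11-4-10z"/><path data-sink="167 35" data-exterior="1" d="M290 34l-167 0 0 3 8 24 6 12 14 16 4 14 3-2 21-4 23 0 11-11 20-3 24-10 32-33z"/><path data-sink="422 391" data-exterior="0" d="M390 343l-5 0-8 6-8 8-1 7 9 2 14 17 2 6-2 20-8 4-6 11-4 3 34 10 24-3 10-7 11-14 3-6-2-8-6-12-16-16-12-8-14-5z"/><path data-sink="434 536" data-exterior="0" d="M449 499l-14 2-18 12-18 1-6 7-8 24 81 1 1-9 4-8 8-6-8-2-14-18z"/>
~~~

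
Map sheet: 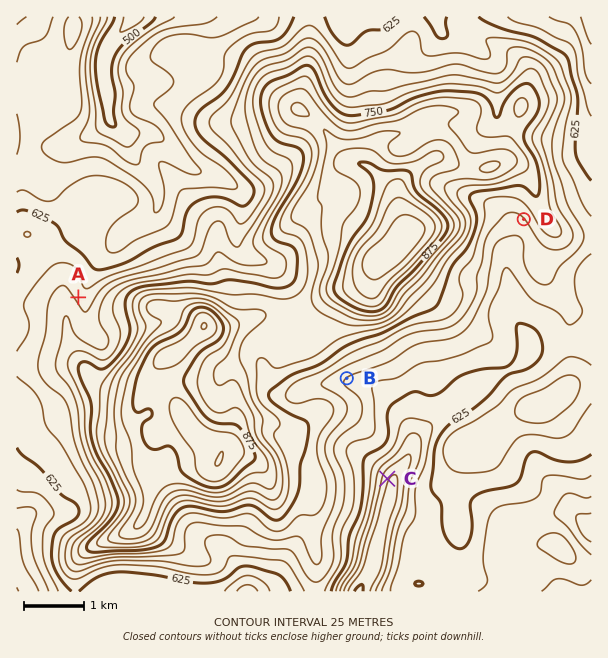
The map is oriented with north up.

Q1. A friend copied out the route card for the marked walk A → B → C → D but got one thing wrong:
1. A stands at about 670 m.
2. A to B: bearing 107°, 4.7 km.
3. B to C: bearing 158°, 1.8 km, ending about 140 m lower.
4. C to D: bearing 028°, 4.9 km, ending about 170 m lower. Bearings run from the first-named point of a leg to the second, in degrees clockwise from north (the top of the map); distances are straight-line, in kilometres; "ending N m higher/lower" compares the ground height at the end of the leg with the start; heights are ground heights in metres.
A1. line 4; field sense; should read higher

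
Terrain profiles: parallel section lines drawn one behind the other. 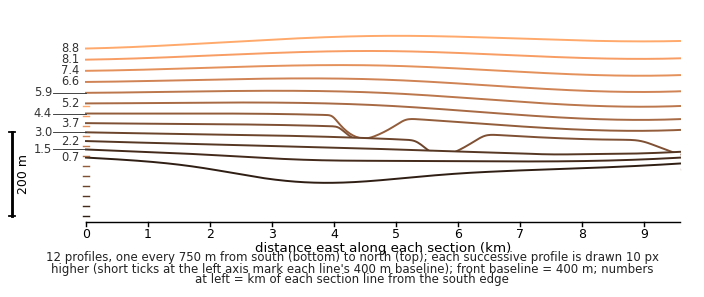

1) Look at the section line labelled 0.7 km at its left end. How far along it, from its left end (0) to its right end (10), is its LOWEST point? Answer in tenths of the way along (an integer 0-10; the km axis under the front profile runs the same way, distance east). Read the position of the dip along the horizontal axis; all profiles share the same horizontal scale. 4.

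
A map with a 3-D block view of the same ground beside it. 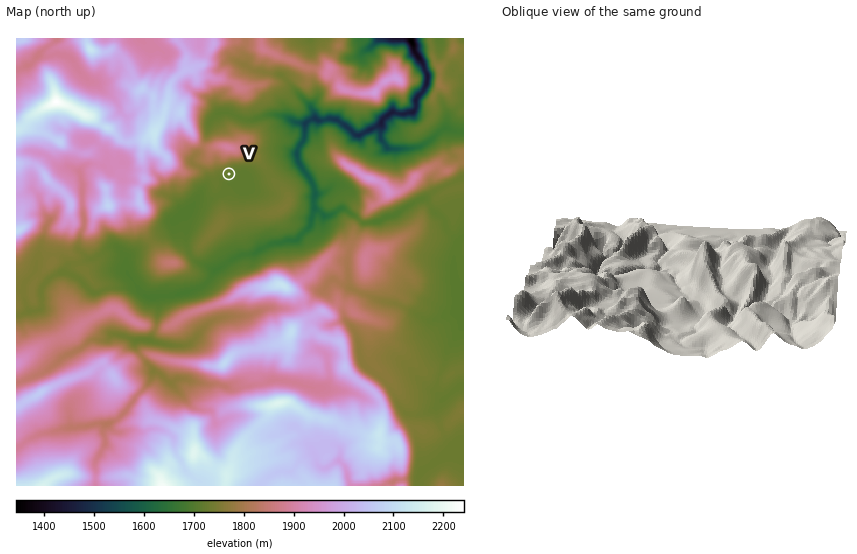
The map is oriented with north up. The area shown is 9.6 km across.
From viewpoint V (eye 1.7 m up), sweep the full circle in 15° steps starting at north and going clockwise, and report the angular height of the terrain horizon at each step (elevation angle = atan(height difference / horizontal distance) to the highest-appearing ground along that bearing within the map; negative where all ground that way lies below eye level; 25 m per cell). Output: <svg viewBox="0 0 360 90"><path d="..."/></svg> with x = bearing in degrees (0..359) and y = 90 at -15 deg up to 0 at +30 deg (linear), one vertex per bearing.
<svg viewBox="0 0 360 90"><path d="M0 25l15 1 15 8 15 12 15 6 15 6 15-7 15 5 15-1 15-2 15-6 15-2 15 5 15 3 15 0 15 3 15-3 15-12 15 2 15-11 15 3 15 1 15-1 15-6"/></svg>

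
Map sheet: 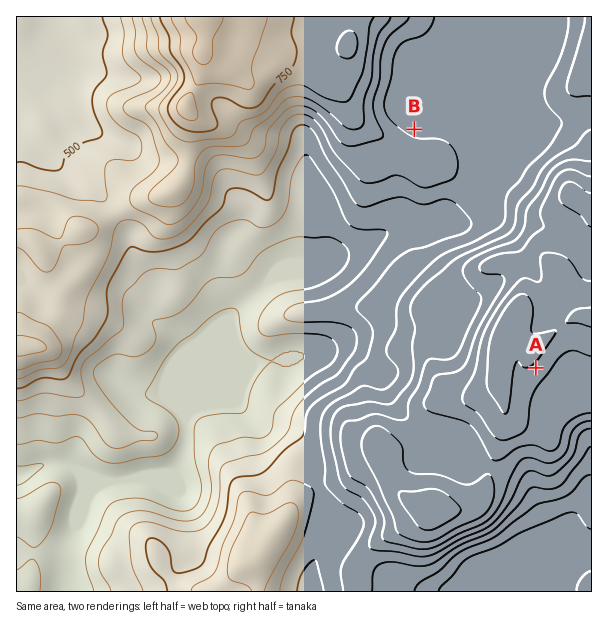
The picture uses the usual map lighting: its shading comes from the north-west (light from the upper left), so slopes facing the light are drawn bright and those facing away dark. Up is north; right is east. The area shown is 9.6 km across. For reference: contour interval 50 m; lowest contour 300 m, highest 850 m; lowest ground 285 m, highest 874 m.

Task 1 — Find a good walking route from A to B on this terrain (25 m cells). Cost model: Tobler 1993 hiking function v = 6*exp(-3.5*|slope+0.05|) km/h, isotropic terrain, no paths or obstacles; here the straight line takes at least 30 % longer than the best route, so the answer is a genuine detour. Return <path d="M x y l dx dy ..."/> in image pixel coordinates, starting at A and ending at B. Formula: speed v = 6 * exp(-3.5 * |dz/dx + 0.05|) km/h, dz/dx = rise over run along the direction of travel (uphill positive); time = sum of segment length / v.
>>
<path d="M536 368l0-36 1-3 0-6 3-6 0-26-19-39 0-25-20-39-18-18-6-3-22-23-21-10-11 0-9-5"/>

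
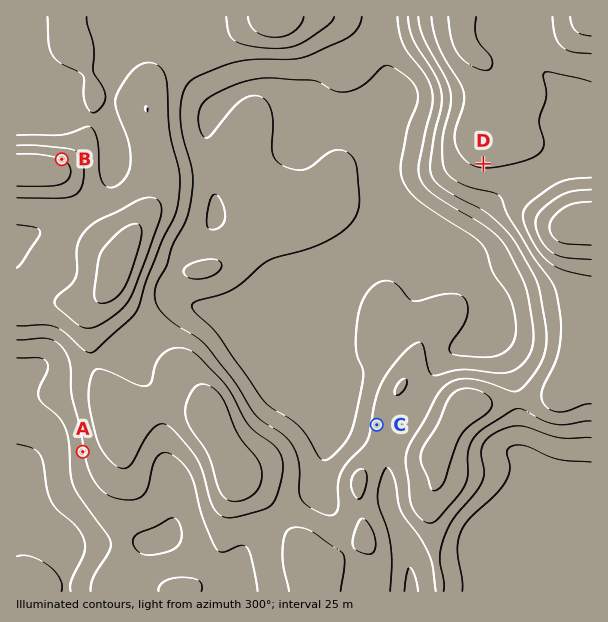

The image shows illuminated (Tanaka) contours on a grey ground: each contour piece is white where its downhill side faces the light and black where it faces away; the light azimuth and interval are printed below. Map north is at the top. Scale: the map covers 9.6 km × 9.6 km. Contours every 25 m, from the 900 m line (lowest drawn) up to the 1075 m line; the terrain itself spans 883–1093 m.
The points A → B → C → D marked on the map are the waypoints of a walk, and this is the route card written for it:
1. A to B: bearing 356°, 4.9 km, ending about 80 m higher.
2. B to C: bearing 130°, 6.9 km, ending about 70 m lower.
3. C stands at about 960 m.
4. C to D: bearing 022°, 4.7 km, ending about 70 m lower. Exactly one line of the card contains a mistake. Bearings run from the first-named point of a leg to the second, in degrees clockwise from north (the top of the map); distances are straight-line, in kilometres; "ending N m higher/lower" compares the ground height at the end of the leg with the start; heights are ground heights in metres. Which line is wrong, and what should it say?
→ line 4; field sense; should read higher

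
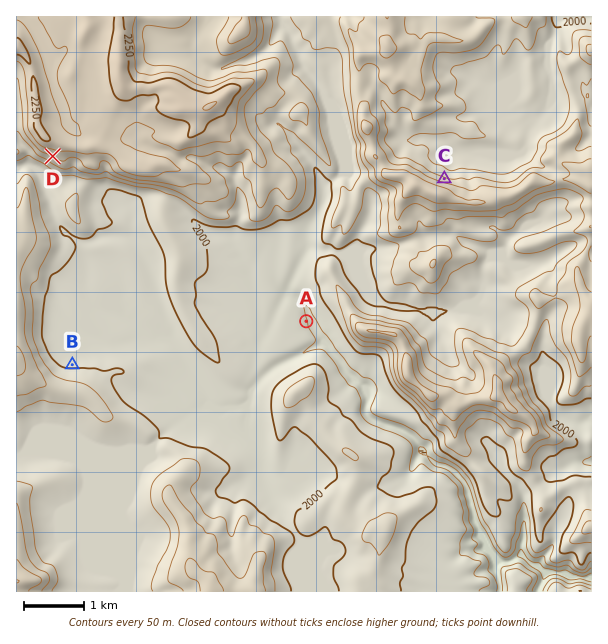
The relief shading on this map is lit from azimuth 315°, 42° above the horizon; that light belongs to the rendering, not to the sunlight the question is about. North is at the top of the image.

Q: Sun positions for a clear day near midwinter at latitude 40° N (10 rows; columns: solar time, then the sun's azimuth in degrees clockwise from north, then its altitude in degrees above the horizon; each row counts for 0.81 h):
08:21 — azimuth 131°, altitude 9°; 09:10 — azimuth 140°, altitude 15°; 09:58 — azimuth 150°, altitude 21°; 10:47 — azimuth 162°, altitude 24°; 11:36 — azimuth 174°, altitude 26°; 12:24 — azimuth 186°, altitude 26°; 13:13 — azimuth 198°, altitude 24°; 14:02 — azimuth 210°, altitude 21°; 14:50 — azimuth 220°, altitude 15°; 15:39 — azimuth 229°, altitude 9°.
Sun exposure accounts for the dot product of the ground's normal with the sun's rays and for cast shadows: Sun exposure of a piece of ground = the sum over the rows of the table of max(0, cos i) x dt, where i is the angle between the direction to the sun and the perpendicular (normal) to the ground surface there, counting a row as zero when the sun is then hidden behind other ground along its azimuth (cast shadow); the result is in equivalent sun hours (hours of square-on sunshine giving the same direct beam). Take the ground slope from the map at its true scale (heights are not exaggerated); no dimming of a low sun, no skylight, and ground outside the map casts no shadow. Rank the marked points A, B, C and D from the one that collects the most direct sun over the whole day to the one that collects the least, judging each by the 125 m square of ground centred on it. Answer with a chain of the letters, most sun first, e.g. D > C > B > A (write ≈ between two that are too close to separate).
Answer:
D > A > B > C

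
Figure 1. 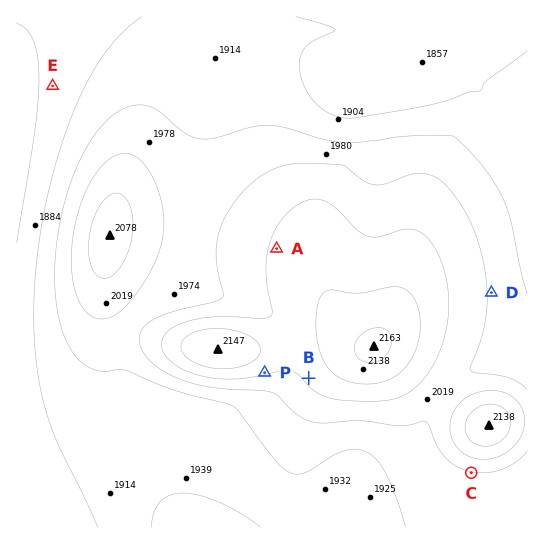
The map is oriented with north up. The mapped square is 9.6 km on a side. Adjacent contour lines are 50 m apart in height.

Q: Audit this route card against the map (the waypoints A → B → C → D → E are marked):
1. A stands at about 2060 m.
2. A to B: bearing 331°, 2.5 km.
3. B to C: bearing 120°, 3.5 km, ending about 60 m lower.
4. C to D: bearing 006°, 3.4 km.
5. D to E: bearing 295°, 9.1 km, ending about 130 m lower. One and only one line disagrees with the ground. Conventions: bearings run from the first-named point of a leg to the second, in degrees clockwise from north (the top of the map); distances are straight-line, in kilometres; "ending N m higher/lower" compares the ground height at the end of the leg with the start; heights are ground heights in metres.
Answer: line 2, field bearing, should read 166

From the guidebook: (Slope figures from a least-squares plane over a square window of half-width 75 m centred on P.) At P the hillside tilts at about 9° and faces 164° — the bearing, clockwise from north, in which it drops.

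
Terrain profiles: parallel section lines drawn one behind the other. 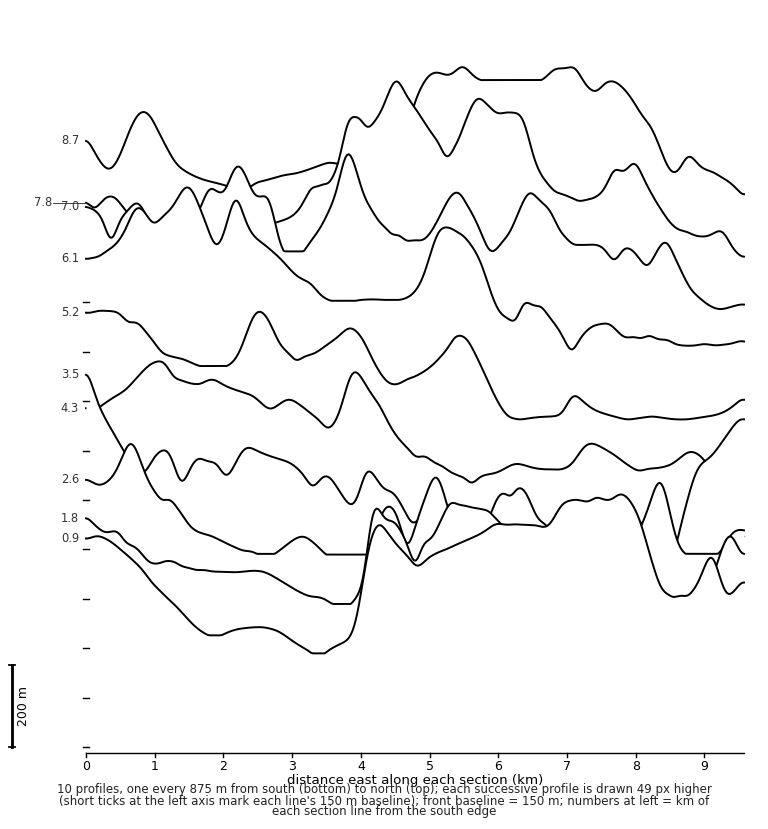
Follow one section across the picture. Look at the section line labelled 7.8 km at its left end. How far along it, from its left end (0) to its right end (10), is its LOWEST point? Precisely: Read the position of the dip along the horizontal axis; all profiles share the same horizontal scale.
10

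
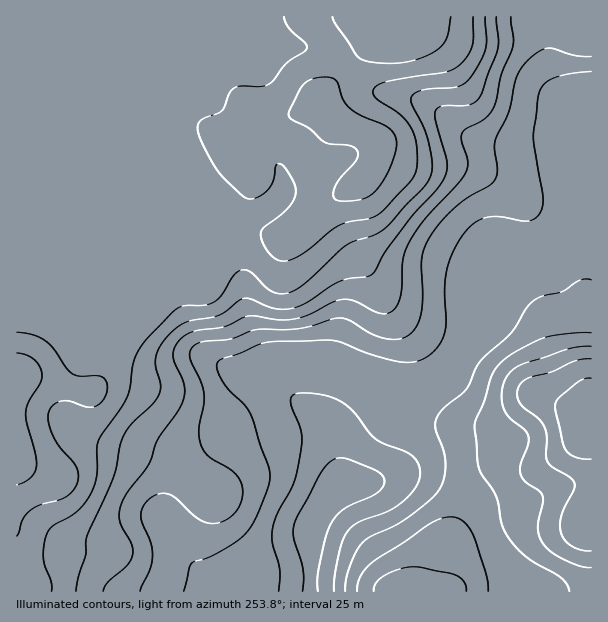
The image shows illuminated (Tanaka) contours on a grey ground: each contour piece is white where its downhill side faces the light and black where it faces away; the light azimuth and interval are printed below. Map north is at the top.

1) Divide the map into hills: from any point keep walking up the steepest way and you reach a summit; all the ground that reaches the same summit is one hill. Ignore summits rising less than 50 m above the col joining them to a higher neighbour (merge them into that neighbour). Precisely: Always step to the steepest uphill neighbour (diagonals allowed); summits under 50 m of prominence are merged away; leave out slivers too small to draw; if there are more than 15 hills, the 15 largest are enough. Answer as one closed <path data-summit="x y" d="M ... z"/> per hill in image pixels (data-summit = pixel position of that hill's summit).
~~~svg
<path data-summit="362 17" d="M546 16l-529 0-1 253 113 1 14-5 12 0 7 3 7 7 17 46 12 26 9 9 21 12 18 5 27 1 29 30 22 19 8 15 4 14 1-32 7-13 13-13 9-3 47 3 27-12 11-11 13-23 9-5 25-25 8-18 12-16 18-19 13-6 11-14 2-47 3-18 19-8 7 0 1-17-20-50-4-9-12-12-6-15z"/><path data-summit="17 378" d="M155 265l-12 0-14 5-113 0 0 321 293 1 3-17 0-41 26-64 0-9-6-23-8-15-22-19-29-30-36-2-30-16-9-9-6-11-24-64z"/><path data-summit="588 425" d="M573 250l-10 0-27 15-24 26-14 27-25 25-9 5-13 23-11 11-27 12-47-3-9 3-13 13-8 18 0 18 4 24-28 69-1 56 281-1 0-339z"/>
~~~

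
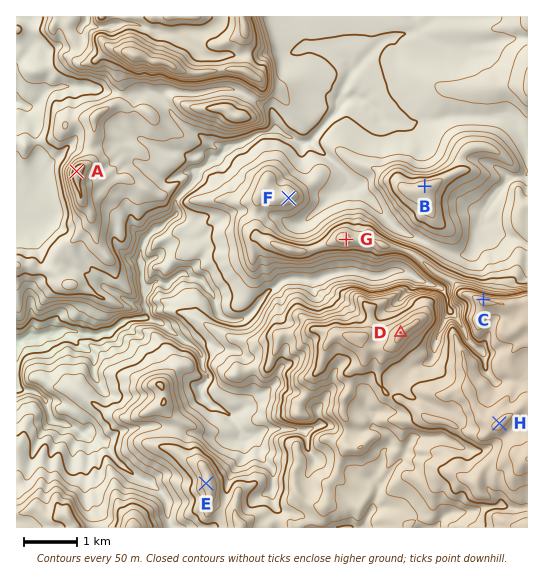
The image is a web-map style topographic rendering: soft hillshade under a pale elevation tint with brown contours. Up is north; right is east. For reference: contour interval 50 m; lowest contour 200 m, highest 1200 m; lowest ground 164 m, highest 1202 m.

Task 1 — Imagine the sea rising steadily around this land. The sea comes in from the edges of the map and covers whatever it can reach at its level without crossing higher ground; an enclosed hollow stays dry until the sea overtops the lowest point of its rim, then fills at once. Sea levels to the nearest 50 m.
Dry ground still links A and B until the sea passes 500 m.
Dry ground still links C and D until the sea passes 1000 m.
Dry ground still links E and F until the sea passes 700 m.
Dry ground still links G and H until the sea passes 800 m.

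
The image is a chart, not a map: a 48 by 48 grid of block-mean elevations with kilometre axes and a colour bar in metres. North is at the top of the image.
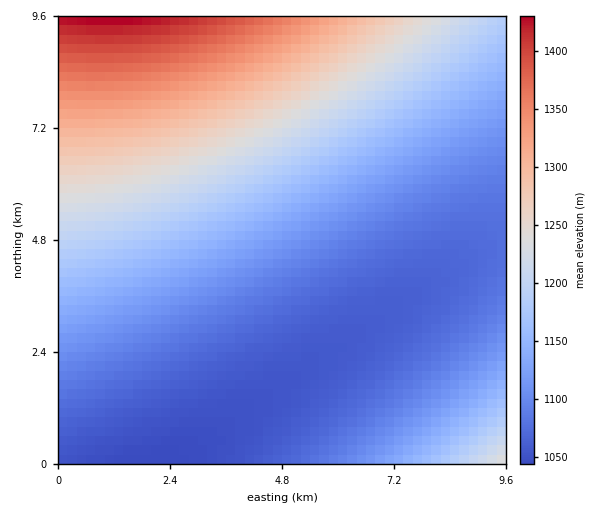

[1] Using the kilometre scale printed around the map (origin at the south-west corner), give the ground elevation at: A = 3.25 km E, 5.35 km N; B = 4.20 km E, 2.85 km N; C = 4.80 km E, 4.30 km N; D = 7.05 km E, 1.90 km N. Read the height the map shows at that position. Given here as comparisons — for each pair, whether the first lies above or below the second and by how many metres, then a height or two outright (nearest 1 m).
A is above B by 105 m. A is above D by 103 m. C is below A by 75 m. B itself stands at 1069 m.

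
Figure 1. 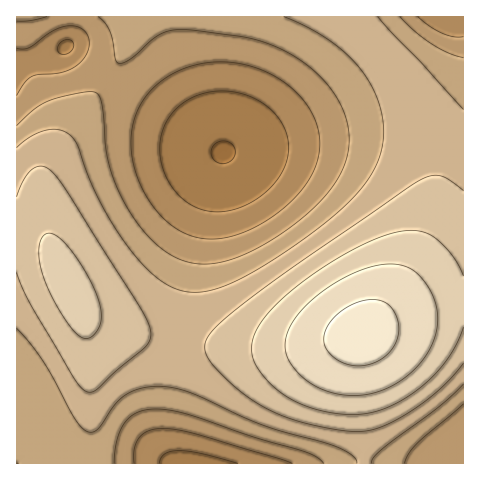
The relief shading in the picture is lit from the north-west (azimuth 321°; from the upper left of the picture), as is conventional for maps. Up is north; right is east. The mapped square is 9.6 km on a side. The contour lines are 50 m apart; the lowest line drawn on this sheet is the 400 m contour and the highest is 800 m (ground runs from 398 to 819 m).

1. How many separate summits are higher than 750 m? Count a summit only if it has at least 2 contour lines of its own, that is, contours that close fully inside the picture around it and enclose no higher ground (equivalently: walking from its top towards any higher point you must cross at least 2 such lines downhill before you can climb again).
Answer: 1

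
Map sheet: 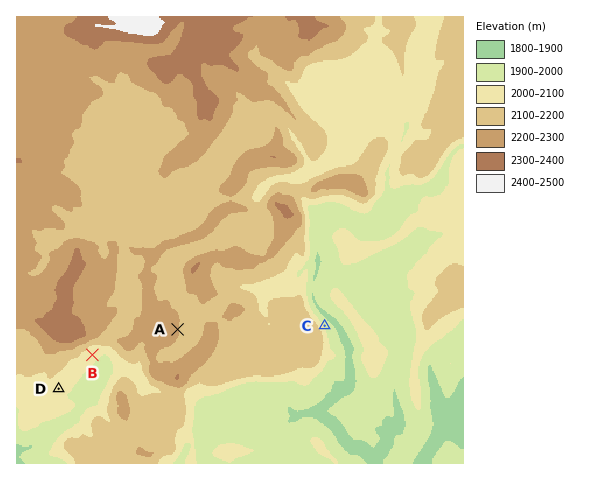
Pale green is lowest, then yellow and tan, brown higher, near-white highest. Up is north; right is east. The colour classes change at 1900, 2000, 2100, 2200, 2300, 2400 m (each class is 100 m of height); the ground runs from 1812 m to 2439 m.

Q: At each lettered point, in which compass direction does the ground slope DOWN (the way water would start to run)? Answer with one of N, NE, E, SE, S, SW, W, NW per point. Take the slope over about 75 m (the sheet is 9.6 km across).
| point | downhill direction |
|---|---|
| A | E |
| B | SE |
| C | NE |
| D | SE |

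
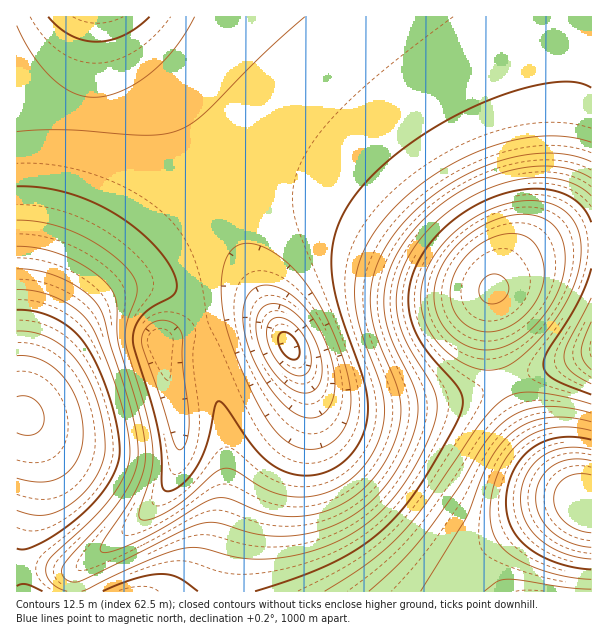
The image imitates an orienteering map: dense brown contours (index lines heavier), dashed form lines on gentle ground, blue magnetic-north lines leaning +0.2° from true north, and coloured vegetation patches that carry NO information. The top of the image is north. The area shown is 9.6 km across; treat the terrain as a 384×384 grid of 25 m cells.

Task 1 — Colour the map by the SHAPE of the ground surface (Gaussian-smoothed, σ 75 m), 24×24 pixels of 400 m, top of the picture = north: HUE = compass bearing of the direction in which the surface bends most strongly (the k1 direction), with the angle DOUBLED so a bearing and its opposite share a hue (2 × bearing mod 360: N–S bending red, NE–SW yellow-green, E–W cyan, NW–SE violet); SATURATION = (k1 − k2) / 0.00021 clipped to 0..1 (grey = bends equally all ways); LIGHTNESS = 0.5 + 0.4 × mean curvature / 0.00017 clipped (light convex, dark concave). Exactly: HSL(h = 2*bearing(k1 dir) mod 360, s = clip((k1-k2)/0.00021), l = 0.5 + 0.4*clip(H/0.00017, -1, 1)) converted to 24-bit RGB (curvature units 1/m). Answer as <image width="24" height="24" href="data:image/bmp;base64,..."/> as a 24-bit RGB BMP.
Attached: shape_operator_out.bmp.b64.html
<image width="24" height="24" href="data:image/bmp;base64,Qk32BgAAAAAAADYAAAAoAAAAGAAAABgAAAABABgAAAAAAMAGAAATCwAAEwsAAAAAAAAAAAAApPkQXZABDCwLOKE40muq2WzDrW+0cnKZbYSWbIiXbYaXbn6XcHOXfXGYjnKannKcoHOToXSLoHWFoWiDqjuDqkJ7p1Vyn3Rv2Jk1vG8oEIYWAGwWJ5Q0umSLy2yjpXead4OQbYyTaoqVaoCUa3OUdmyUim2YnG6boXCSo3KLo3SJsUectj2js1OgqXOZoY+WqntoxmtssoxgFJsrAHAmIY5NsmV8wG6BlH19cY2Kao2PaIKNaXSLb2qLhGuQlmySnW+KoXOGpWqPskC1sE64qW2yo4utnqKuko55qoF8wn+NsYp4GKlUAHJFMYhuwW1gsohudY1zaoiBZ4KFZ3SCamiBfWqEjGyElXB+m3R8omCclk2vkmSwkoCwl5qzorS6g49+kZeCp4qIwIuYlbGDAbWjAmh1o4lPyaVejpdta4N2Z39+ZHF7ZmV5d2p6gW51jHRxlH52iGSWdV+jdXSoiJevl7K4oL27hJGGg5iCjJqHq56SwMCoOYrRACZyRY5Q0ctYlqFobYJ0Znt+YWl7Z2J3dWl1fXVtioZuk5Jxa3OLZ3+adJ6mgrGqjriol7imiZSOhpmIg52Fj7CCqsmKSEW0EABzR2eSu9FdjqJrbYh/YXaKXFaHc1p+eGZrgYBnho9kjJpjYY9oW5t/YayCbLWCebaCiLCDjZWQipmLiJ2GlLl/nch+WC2hLgB2gKNVps1mf6NwZp2XS2inbTqejkt/g2RgiIZhjJRakaFSdZ9MRKFBQLU8S8BAZrtQhK5gj5WOj5eMkp+HocJ9mLp2TQ+SRQSKkrFrmshub61vVcCrGyK/qA+poUBWj3JgjYFil5BZpaVNna5BY6swTrYhTr0eXLgndqg5k5aLlpeJoKSCtst0pKxhNwB+VhmbpcB4msRxc8FmN8Z4KwA/kwk5rYhRjn9wjXBtmXlmpo5esahVpLhGc7krXbgZWKsXXpcilpeFmJKDqJd42KpUrE8fHQ0mLG1VpNVbqsRqtMtRcxIZMQAzbLE5capqd3mPj3GWnHeNon9+p5OBqp9/qat0jq5ZaqdATJc2l5Z9l4x8on1zzlZc9BSRUhKxHs3DVNFTsLdjxkwxiQB1DimqS9OdZKyhZXWgeGujlnylpo6ippieqJqhrJWiqY2UnZmCZpZrlpR3lYd2l3Vxq2SAy1DDd0jVXJDBdp+IoG1ltTmBeCC/O4zOVry1WZ2pVnqnYWyphHuopJKop5qdo5qbqJKmtYmns4afnYWXlJByk4RxkXVvk2x2mWmOj2ubhHSRjXR/mGN/nlOkYFKsX4+rYaKkWZagUIqiVIOpcoGmnY6mr5ObrI6MnYeEpH+GsoGProSZkY1wkIFvjnZujG5wi253inB8inF9jG5/kGqLg2iUa26Wb4qWa5SUYJWVUZmaS52hW5ylgo+frY+juoqis4Sho4eapYqRrIeYjolwjX9wi3ZvinBwiXB1iHF5iHJ9iXKCiHKKfXOLdnqLd4aLdIuJao2GWZKFSpmESJ+DXqCGhZqRrYyhuoqxt4q2r4yuroemi4Zxin5xiXhyiHNyh3N3hnR7hnV+hnaDgneGfHmGen6Ge4OFeoWEdIeAZ4t7VZFzRpdnRJ1dVZ9ahpt0o4eCrYSWsYKcsnqaiIR0h350hnl0hXZ1hXZ5hHd8hHh/g3qDgHuDfXyDfX+DfYKDfYOBe4N/dIV7Z4lyVo9jRpVPRppAYp9HiaJUpZdfqXpkrmBhhYJ3hX53hHt3hHl4g3l7g3p9gnuAgnyCf32CfX2CfoCCfoGBfoGBfYF/fIJ9doR5bIduXoxdWZJOYZZFdZpDkp5GoY9Ko3NNhH11h3lviH5thoRvgIN0gX16gX2AgH2Bf36Bfn+BfoCBf4GBf4GAfoF/foF/fYF9eoJ5doVzcYhpcYxeeJBWhpNSlJBRlX5UiGxri3ZqjIFriYpseohsboVteIF7gH6Af3+Af3+Af4CAf4CAf4CAf4CAf4B/f4B/f4B+foF9foJ6foR1gIZwhYhsiYZpin9pi2ptjnZskIRtjY9ufIxta4lraYh2d4J/f3+Af3+Af4CAf4CAf4CAf4CAf4B/f4B/f4B/gIB/gIB+gYB+goB8goB7g356hHt5jmxykXduk4ZwkpJxgJBwbY1taIt3ZoiAe4GBf3+Af4CAf4CAf4CAf4CAf4B/f4B/f4B/gIB/gIB/gH9/gX9/gX6Agn6Ag32CkG53k3hyloh0lpV0hZNzcI9waY16Y4uEbIaGf4CAf4CAf4CAf4CAf4CAf4B/f4B/f4B/gIB/gIB/gH9/gH+AgX+AgX+Bgn6C"/>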